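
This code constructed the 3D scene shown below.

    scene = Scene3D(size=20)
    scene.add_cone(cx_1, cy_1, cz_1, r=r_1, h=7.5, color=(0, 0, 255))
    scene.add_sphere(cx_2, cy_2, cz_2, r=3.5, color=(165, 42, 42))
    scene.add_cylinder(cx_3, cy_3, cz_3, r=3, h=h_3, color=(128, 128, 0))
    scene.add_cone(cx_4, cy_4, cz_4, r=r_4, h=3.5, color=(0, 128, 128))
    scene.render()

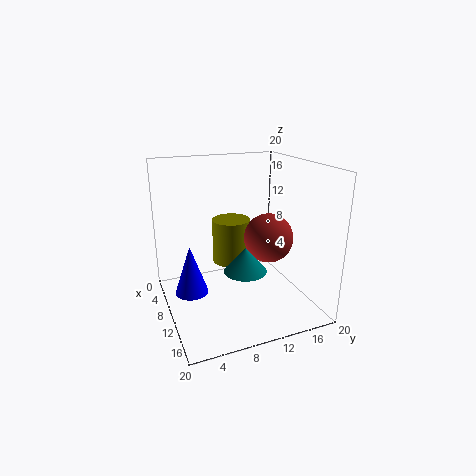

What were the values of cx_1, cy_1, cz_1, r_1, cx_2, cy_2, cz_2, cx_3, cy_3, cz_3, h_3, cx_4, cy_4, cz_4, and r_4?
cx_1 = 6; cy_1 = 4; cz_1 = 0.5; r_1 = 2.5; cx_2 = 10.5; cy_2 = 14.5; cz_2 = 9.5; cx_3 = 3.5; cy_3 = 11.5; cz_3 = 3.5; h_3 = 7; cx_4 = 11.5; cy_4 = 10.5; cz_4 = 5.5; r_4 = 3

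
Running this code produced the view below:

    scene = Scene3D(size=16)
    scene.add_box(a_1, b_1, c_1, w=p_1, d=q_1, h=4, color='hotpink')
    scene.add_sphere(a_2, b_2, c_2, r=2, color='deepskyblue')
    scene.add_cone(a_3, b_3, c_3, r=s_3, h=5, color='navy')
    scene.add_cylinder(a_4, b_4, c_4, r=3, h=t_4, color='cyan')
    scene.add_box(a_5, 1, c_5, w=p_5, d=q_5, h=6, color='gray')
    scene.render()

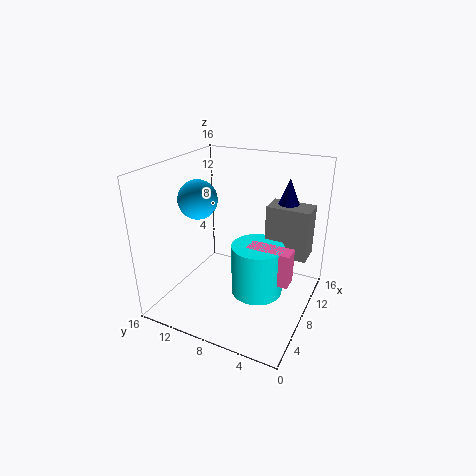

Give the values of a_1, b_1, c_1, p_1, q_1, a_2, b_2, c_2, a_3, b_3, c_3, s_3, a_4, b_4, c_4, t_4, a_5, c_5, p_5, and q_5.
a_1 = 8
b_1 = 2
c_1 = 3
p_1 = 2
q_1 = 5
a_2 = 5
b_2 = 11
c_2 = 13
a_3 = 13
b_3 = 4
c_3 = 9
s_3 = 2
a_4 = 9
b_4 = 6
c_4 = 1
t_4 = 6
a_5 = 11
c_5 = 5
p_5 = 3
q_5 = 5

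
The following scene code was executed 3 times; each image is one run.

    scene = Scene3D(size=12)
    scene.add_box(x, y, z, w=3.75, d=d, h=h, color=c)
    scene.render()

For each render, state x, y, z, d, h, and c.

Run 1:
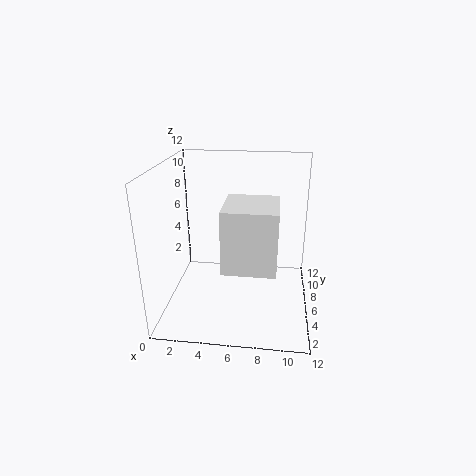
x = 5.5, y = 0.5, z = 5.75, d = 4, h = 4.5, c = 'white'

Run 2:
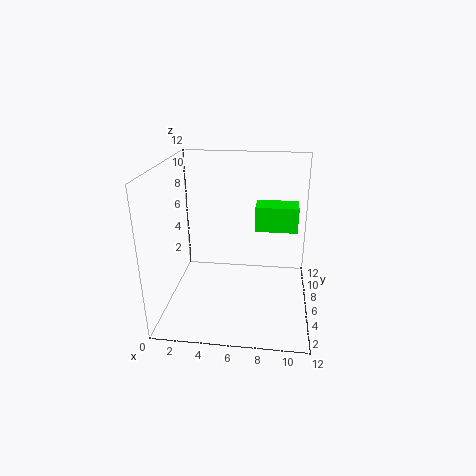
x = 7.25, y = 8, z = 5.75, d = 2.25, h = 2.25, c = 'lime'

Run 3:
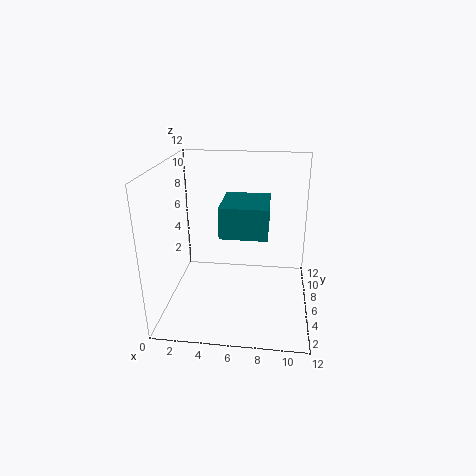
x = 4.75, y = 4, z = 6.75, d = 4.25, h = 2.5, c = 'teal'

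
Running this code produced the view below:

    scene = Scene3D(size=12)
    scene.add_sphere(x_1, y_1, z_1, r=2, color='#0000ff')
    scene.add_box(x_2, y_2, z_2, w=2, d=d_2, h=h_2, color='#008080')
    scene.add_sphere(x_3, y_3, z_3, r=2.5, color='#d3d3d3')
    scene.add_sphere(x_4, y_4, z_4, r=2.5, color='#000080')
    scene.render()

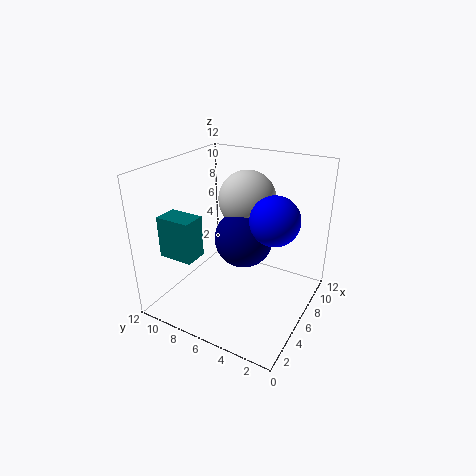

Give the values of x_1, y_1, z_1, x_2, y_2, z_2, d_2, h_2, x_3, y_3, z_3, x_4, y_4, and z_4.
x_1 = 6.5, y_1 = 3, z_1 = 8, x_2 = 2.5, y_2 = 8.5, z_2 = 4.5, d_2 = 3, h_2 = 3.5, x_3 = 8.5, y_3 = 6.5, z_3 = 8.5, x_4 = 7, y_4 = 6, z_4 = 5.5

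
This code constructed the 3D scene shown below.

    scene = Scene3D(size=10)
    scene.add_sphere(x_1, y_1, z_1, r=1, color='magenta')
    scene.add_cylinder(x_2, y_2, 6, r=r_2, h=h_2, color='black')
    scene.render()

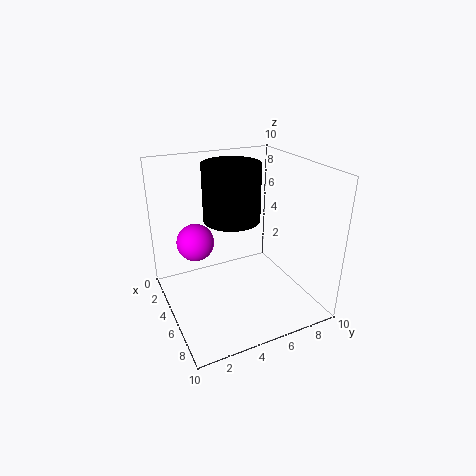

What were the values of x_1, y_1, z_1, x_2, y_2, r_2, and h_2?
x_1 = 8, y_1 = 1, z_1 = 7, x_2 = 4, y_2 = 5, r_2 = 2, h_2 = 4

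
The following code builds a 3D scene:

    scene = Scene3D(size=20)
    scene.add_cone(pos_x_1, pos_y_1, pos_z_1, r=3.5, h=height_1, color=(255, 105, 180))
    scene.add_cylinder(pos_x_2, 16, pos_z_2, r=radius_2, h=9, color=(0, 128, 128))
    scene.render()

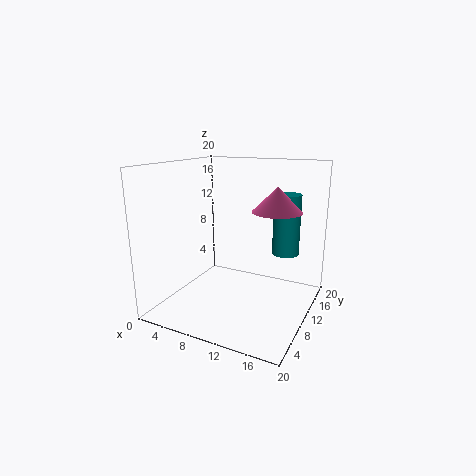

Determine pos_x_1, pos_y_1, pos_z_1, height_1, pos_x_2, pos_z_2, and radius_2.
pos_x_1 = 14.5, pos_y_1 = 13, pos_z_1 = 13.5, height_1 = 3.5, pos_x_2 = 15, pos_z_2 = 6.5, radius_2 = 2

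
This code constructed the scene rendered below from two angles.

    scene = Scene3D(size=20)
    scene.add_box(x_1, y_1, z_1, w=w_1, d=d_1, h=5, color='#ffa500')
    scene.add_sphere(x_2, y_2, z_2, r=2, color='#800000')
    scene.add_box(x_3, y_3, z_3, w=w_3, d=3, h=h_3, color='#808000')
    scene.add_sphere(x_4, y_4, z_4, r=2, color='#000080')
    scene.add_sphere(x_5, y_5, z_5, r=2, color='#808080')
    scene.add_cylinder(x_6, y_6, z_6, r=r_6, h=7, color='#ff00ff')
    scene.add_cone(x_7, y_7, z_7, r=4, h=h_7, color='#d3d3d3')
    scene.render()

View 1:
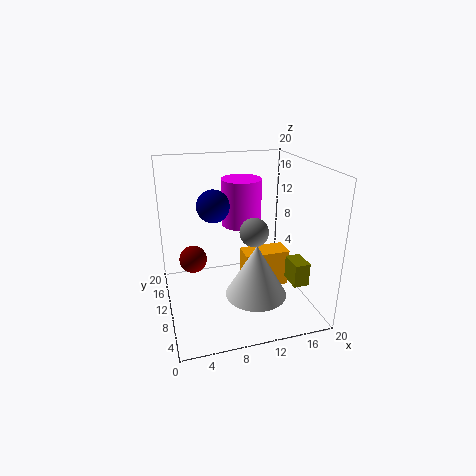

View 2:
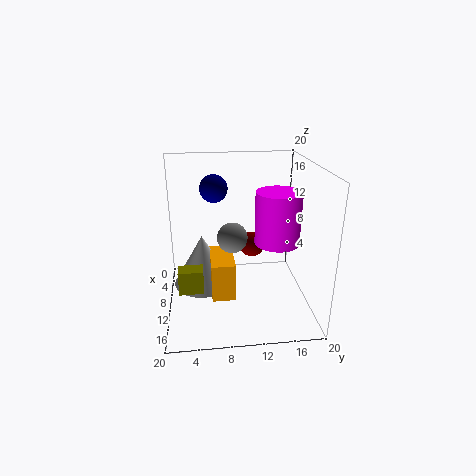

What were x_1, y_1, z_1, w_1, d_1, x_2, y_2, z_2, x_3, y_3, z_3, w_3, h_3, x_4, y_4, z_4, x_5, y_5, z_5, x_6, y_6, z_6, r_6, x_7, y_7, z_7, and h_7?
x_1 = 10
y_1 = 6
z_1 = 4
w_1 = 6
d_1 = 3
x_2 = 4
y_2 = 13
z_2 = 6
x_3 = 15
y_3 = 2
z_3 = 6
w_3 = 2
h_3 = 3
x_4 = 6
y_4 = 7
z_4 = 16
x_5 = 12
y_5 = 9
z_5 = 11
x_6 = 12
y_6 = 15
z_6 = 10
r_6 = 3
x_7 = 11
y_7 = 5
z_7 = 4
h_7 = 7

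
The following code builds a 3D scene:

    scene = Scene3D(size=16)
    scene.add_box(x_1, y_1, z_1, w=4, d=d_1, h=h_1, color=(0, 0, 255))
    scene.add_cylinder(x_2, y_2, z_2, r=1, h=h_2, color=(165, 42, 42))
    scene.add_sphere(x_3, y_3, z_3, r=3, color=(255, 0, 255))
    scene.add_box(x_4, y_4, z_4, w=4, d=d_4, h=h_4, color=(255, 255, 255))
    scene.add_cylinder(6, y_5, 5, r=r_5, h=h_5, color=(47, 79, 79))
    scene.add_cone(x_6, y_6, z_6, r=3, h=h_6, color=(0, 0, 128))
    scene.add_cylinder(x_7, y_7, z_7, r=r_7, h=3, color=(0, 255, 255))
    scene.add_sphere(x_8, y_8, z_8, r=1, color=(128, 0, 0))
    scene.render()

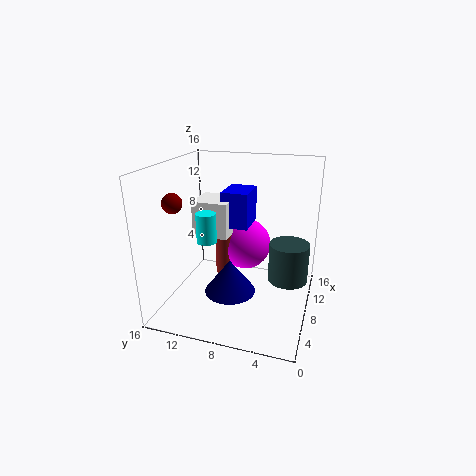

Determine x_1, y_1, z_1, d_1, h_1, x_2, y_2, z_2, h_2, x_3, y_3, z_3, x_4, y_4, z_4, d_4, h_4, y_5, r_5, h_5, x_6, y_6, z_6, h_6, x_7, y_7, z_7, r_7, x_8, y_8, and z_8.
x_1 = 8; y_1 = 7; z_1 = 9; d_1 = 3; h_1 = 4; x_2 = 9; y_2 = 10; z_2 = 3; h_2 = 6; x_3 = 11; y_3 = 8; z_3 = 6; x_4 = 7; y_4 = 9; z_4 = 8; d_4 = 4; h_4 = 4; y_5 = 2; r_5 = 2; h_5 = 4; x_6 = 8; y_6 = 9; z_6 = 1; h_6 = 4; x_7 = 4; y_7 = 10; z_7 = 9; r_7 = 1; x_8 = 3; y_8 = 13; z_8 = 13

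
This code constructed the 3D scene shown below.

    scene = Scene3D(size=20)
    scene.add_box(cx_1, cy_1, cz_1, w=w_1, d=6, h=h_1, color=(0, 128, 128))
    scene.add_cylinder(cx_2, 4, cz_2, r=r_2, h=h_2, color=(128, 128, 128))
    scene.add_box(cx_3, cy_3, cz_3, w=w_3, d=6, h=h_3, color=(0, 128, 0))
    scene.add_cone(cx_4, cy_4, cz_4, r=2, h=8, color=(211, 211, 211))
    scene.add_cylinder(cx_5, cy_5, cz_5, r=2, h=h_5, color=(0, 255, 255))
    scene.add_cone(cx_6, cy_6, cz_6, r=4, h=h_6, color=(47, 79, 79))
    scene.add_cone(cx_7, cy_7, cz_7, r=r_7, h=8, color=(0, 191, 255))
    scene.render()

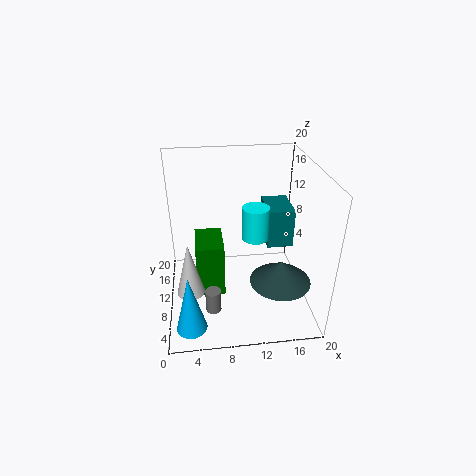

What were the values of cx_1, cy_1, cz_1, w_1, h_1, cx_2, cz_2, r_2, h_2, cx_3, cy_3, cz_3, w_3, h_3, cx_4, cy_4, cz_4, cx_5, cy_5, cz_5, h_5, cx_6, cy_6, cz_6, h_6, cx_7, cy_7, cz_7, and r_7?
cx_1 = 15
cy_1 = 13
cz_1 = 6
w_1 = 4
h_1 = 6
cx_2 = 6
cz_2 = 3
r_2 = 1
h_2 = 3
cx_3 = 4
cy_3 = 9
cz_3 = 1
w_3 = 4
h_3 = 8
cx_4 = 3
cy_4 = 9
cz_4 = 2
cx_5 = 13
cy_5 = 13
cz_5 = 8
h_5 = 5
cx_6 = 15
cy_6 = 5
cz_6 = 6
h_6 = 3
cx_7 = 3
cy_7 = 3
cz_7 = 1
r_7 = 2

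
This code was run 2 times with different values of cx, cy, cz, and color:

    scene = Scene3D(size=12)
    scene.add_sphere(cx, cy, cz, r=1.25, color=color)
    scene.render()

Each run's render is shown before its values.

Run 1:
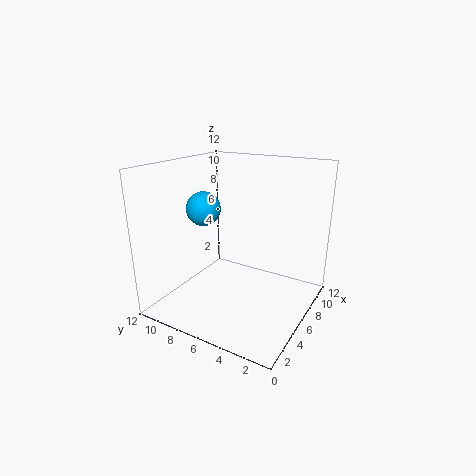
cx = 2.75; cy = 7; cz = 9.25; color = 'deepskyblue'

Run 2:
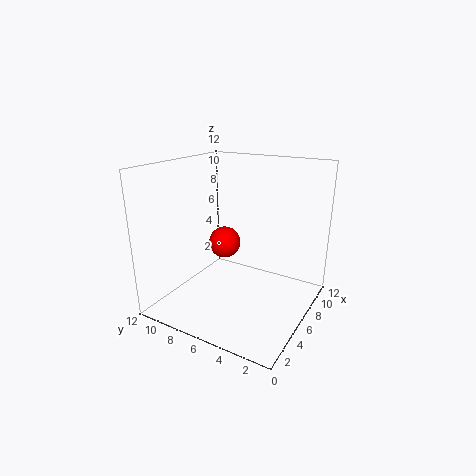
cx = 4.75; cy = 6.5; cz = 6; color = 'red'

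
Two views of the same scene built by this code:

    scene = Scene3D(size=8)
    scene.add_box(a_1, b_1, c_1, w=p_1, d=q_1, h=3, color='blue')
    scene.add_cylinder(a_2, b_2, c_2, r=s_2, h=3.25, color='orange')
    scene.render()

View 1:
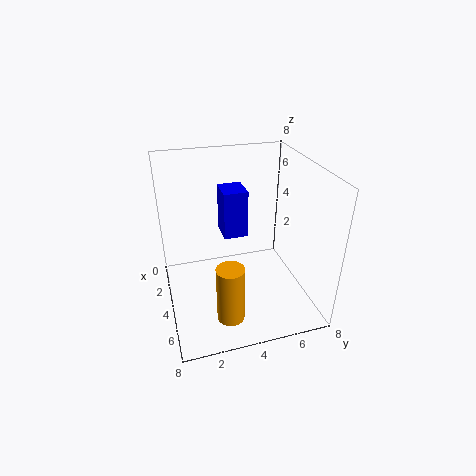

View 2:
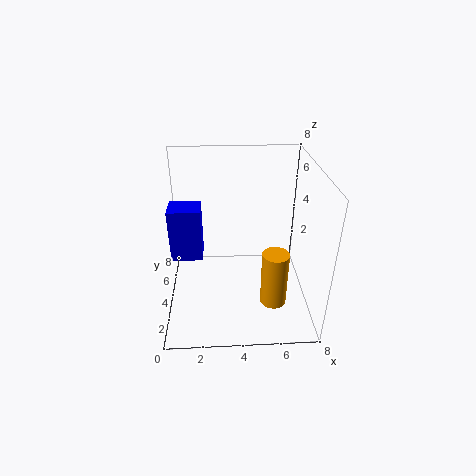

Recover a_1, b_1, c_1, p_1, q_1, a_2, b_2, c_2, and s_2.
a_1 = 0.25, b_1 = 3.75, c_1 = 2.75, p_1 = 1.75, q_1 = 1.5, a_2 = 6, b_2 = 3, c_2 = 0.25, s_2 = 0.75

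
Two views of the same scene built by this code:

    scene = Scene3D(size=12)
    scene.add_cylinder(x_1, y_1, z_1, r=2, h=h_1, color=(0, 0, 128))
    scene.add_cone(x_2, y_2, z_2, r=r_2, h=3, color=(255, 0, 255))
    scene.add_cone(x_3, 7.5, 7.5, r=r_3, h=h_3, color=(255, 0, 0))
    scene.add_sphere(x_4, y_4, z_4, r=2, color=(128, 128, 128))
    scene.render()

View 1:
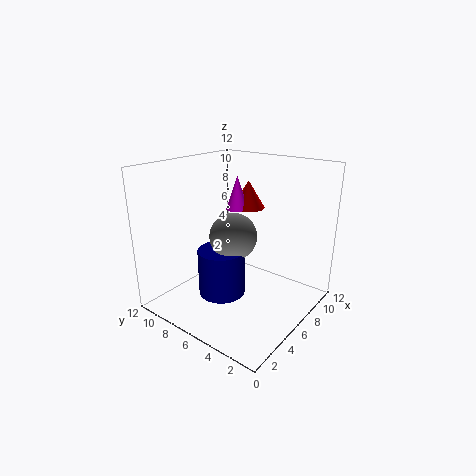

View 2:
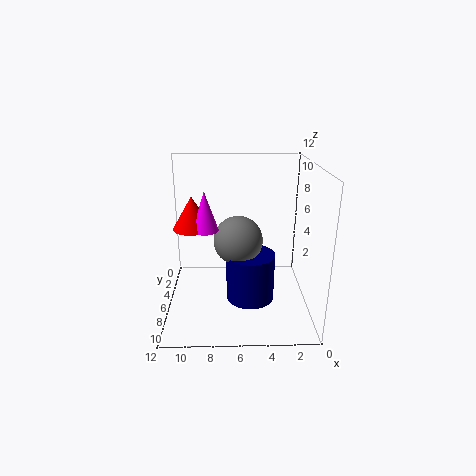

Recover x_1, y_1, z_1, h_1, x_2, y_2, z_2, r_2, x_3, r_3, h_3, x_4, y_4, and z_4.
x_1 = 5, y_1 = 7, z_1 = 1, h_1 = 4, x_2 = 8.5, y_2 = 8, z_2 = 7.5, r_2 = 1, x_3 = 9.5, r_3 = 1.5, h_3 = 2.5, x_4 = 6, y_4 = 6.5, z_4 = 6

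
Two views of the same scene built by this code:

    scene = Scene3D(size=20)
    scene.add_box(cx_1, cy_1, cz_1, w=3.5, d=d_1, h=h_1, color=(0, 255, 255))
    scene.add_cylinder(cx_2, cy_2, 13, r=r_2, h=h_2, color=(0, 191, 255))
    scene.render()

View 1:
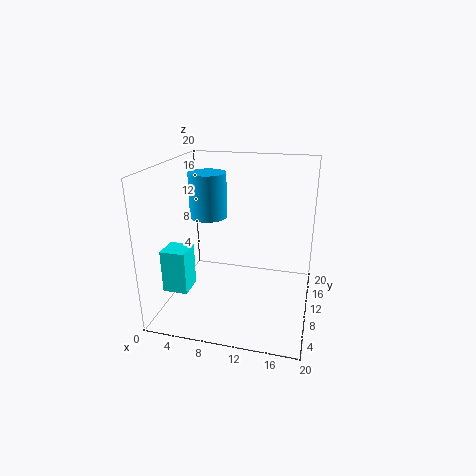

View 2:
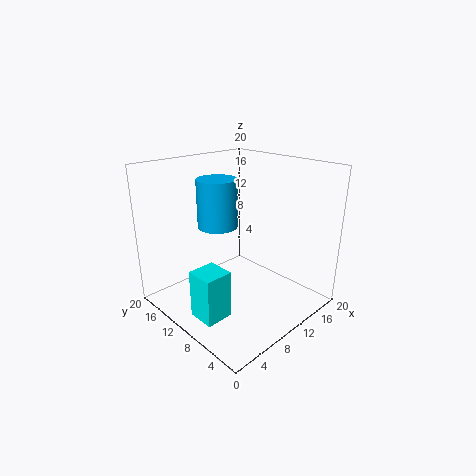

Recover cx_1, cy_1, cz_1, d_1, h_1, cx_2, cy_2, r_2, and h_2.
cx_1 = 0.5
cy_1 = 5
cz_1 = 3
d_1 = 3.5
h_1 = 6
cx_2 = 6
cy_2 = 9.5
r_2 = 2.5
h_2 = 6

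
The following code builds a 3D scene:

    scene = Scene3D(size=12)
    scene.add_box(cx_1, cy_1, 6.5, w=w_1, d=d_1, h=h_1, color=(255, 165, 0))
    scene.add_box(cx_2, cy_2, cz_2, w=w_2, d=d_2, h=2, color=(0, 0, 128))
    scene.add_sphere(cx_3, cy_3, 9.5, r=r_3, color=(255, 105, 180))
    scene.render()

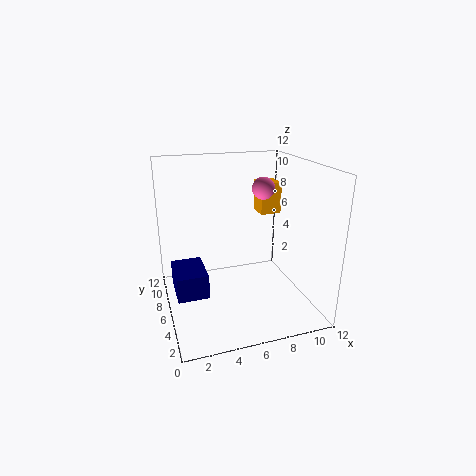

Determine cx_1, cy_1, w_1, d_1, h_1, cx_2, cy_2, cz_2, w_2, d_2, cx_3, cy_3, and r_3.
cx_1 = 9.5
cy_1 = 9.5
w_1 = 2
d_1 = 2
h_1 = 3
cx_2 = 0.5
cy_2 = 4
cz_2 = 2
w_2 = 2.5
d_2 = 3.5
cx_3 = 9
cy_3 = 8
r_3 = 1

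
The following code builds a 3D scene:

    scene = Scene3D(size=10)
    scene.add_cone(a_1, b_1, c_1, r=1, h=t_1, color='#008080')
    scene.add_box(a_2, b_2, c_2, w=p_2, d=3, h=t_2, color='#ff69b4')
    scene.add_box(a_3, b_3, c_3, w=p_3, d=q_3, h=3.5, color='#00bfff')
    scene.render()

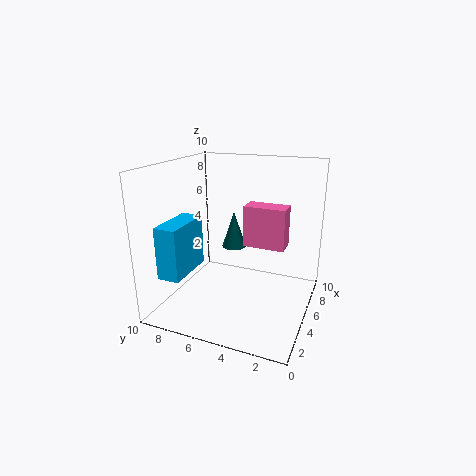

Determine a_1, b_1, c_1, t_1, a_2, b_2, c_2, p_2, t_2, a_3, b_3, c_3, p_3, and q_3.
a_1 = 9; b_1 = 7; c_1 = 2.5; t_1 = 3; a_2 = 6; b_2 = 2; c_2 = 4; p_2 = 1.5; t_2 = 3; a_3 = 1; b_3 = 7.5; c_3 = 3; p_3 = 3.5; q_3 = 1.5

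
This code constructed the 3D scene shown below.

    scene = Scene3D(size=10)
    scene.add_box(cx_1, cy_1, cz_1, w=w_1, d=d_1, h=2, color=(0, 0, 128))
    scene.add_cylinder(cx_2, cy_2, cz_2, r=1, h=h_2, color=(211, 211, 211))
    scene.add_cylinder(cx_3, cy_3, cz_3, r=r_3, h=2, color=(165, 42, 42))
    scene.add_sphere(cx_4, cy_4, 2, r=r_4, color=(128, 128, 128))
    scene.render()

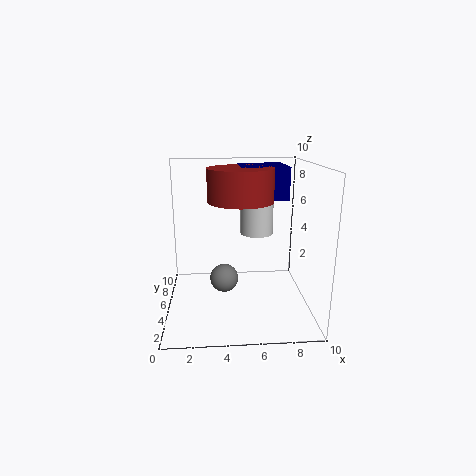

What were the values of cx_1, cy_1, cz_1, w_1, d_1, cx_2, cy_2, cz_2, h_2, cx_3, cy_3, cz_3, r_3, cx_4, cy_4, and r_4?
cx_1 = 5; cy_1 = 3; cz_1 = 8; w_1 = 3; d_1 = 3; cx_2 = 6; cy_2 = 3; cz_2 = 6; h_2 = 2; cx_3 = 5; cy_3 = 3; cz_3 = 8; r_3 = 2; cx_4 = 4; cy_4 = 5; r_4 = 1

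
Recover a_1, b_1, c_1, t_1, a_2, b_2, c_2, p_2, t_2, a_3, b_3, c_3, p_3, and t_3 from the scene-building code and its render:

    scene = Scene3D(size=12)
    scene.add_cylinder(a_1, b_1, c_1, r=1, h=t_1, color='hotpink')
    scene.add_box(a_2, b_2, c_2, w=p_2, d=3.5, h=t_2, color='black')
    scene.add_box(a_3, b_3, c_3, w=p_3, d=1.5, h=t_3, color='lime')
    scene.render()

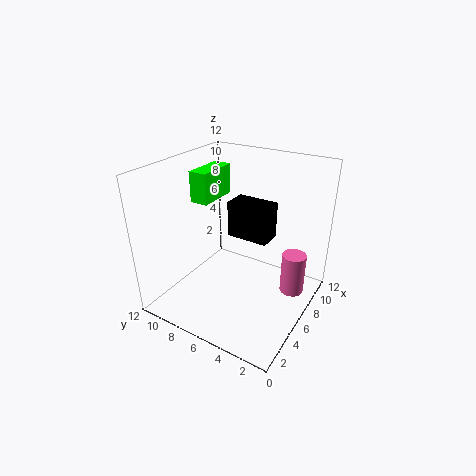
a_1 = 7.5
b_1 = 1.5
c_1 = 1.5
t_1 = 3.5
a_2 = 6
b_2 = 3.5
c_2 = 6
p_2 = 2
t_2 = 3
a_3 = 4.5
b_3 = 8
c_3 = 9
p_3 = 3.5
t_3 = 2.5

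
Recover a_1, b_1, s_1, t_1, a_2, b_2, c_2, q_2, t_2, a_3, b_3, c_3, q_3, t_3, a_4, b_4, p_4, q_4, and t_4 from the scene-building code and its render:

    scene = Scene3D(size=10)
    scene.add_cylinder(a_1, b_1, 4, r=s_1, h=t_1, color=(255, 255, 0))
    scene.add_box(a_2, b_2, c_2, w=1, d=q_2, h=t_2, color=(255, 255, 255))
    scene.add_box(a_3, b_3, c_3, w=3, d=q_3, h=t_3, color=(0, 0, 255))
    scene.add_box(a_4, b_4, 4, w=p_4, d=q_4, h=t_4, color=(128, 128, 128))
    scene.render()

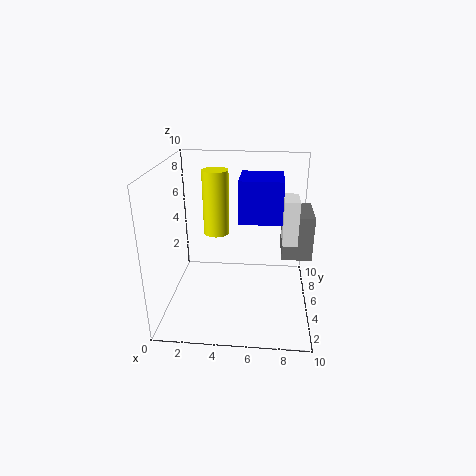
a_1 = 3
b_1 = 8
s_1 = 1
t_1 = 5
a_2 = 8
b_2 = 4
c_2 = 5
q_2 = 2
t_2 = 3
a_3 = 5
b_3 = 5
c_3 = 6
q_3 = 3
t_3 = 3
a_4 = 8
b_4 = 4
p_4 = 2
q_4 = 3
t_4 = 3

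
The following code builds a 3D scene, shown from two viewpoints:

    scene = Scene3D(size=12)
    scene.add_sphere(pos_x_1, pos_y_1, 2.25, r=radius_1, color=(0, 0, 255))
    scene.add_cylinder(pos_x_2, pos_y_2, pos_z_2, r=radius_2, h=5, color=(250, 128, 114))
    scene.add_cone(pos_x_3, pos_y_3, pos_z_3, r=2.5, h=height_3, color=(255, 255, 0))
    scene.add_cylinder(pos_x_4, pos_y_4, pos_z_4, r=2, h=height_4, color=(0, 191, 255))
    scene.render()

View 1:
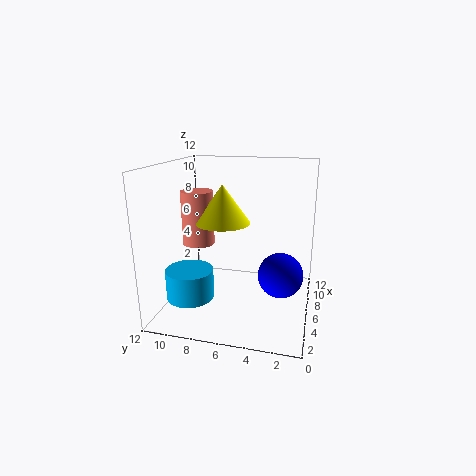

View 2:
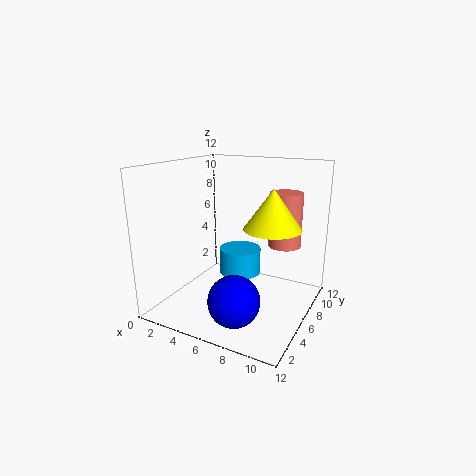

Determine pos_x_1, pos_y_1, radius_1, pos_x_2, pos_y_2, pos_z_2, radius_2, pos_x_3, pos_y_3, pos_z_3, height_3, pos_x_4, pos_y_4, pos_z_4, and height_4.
pos_x_1 = 7.5, pos_y_1 = 2.5, radius_1 = 2, pos_x_2 = 8.5, pos_y_2 = 10.5, pos_z_2 = 4.25, radius_2 = 1.5, pos_x_3 = 8.25, pos_y_3 = 8, pos_z_3 = 6.5, height_3 = 3.5, pos_x_4 = 4.25, pos_y_4 = 9.75, pos_z_4 = 1, height_4 = 2.5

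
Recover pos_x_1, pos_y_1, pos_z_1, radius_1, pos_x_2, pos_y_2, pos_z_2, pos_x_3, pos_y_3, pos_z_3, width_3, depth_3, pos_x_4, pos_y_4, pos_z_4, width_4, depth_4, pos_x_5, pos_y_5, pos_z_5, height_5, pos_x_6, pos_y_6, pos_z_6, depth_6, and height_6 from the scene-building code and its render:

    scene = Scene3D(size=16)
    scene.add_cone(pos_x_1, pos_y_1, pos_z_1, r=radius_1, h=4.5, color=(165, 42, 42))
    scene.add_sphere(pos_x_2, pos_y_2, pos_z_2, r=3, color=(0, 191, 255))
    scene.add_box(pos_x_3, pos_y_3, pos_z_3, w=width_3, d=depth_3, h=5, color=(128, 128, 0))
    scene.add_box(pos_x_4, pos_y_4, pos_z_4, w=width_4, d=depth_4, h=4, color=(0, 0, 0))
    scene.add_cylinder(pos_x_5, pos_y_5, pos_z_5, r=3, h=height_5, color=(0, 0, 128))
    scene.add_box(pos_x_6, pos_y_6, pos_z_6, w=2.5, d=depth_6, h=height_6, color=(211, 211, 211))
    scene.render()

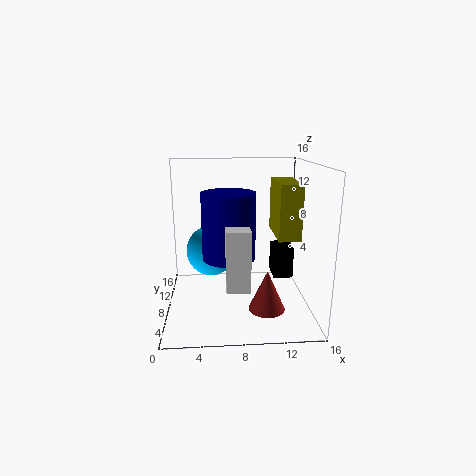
pos_x_1 = 11; pos_y_1 = 5.5; pos_z_1 = 0.5; radius_1 = 2; pos_x_2 = 5; pos_y_2 = 11; pos_z_2 = 5.5; pos_x_3 = 11; pos_y_3 = 0.5; pos_z_3 = 10; width_3 = 2; depth_3 = 5; pos_x_4 = 13; pos_y_4 = 12; pos_z_4 = 1; width_4 = 2.5; depth_4 = 3.5; pos_x_5 = 7; pos_y_5 = 8.5; pos_z_5 = 5.5; height_5 = 7.5; pos_x_6 = 6.5; pos_y_6 = 3.5; pos_z_6 = 3.5; depth_6 = 2; height_6 = 6.5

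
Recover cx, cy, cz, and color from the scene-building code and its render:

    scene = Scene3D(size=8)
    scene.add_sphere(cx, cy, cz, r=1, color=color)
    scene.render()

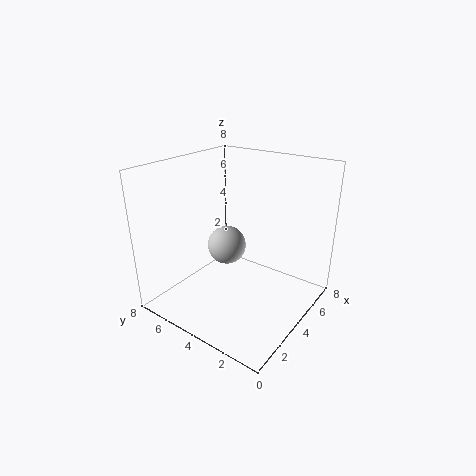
cx = 3; cy = 4; cz = 4; color = 'lightgray'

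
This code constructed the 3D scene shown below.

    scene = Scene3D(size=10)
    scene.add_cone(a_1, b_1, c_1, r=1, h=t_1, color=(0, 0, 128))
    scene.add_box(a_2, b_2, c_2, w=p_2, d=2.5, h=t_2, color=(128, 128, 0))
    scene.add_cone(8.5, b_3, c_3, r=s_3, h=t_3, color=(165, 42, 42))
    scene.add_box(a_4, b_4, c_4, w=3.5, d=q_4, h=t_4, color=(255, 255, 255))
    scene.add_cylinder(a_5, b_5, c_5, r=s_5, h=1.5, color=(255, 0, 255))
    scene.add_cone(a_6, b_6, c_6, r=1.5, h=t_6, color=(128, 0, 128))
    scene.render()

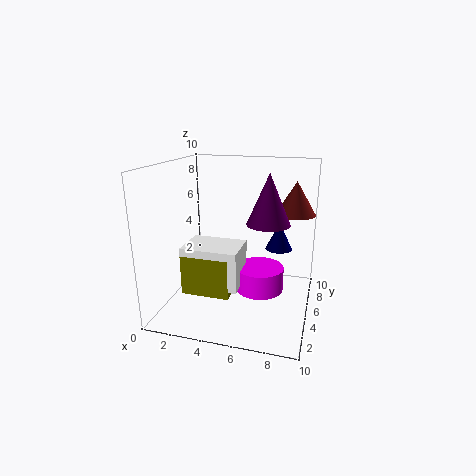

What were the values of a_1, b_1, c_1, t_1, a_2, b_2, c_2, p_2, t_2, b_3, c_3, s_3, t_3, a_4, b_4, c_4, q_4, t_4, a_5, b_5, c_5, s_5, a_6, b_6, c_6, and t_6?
a_1 = 7.5, b_1 = 7.5, c_1 = 3.5, t_1 = 2, a_2 = 2.5, b_2 = 1, c_2 = 2.5, p_2 = 3, t_2 = 2.5, b_3 = 8.5, c_3 = 6, s_3 = 1.5, t_3 = 2.5, a_4 = 2.5, b_4 = 1, c_4 = 3, q_4 = 2.5, t_4 = 2.5, a_5 = 7, b_5 = 3, c_5 = 2.5, s_5 = 1.5, a_6 = 7, b_6 = 5.5, c_6 = 6, t_6 = 3.5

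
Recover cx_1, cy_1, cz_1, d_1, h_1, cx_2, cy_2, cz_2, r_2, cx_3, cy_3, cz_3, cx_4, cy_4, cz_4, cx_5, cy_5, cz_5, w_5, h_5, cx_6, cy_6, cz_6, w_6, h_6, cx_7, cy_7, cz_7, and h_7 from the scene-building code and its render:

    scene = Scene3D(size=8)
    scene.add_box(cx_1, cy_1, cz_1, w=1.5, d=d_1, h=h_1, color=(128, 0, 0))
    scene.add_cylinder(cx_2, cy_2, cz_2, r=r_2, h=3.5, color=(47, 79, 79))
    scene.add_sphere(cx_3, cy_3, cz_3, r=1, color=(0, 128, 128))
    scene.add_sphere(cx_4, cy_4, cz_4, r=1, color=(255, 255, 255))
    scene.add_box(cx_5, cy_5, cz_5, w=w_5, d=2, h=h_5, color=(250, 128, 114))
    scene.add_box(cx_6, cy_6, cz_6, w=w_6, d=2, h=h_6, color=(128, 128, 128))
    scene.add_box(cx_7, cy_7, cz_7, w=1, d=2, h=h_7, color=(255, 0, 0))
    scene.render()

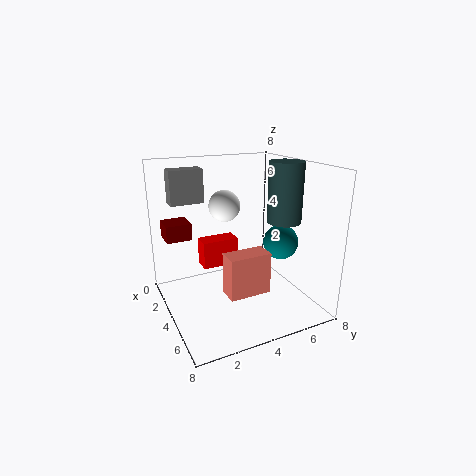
cx_1 = 0.5, cy_1 = 0.5, cz_1 = 3.5, d_1 = 1.5, h_1 = 1, cx_2 = 4, cy_2 = 7, cz_2 = 4.5, r_2 = 1, cx_3 = 4.5, cy_3 = 6.5, cz_3 = 3.5, cx_4 = 1, cy_4 = 4.5, cz_4 = 5, cx_5 = 6.5, cy_5 = 2, cz_5 = 2.5, w_5 = 1, h_5 = 2, cx_6 = 0.5, cy_6 = 1, cz_6 = 5.5, w_6 = 1, h_6 = 2, cx_7 = 3, cy_7 = 2, cz_7 = 2.5, h_7 = 1.5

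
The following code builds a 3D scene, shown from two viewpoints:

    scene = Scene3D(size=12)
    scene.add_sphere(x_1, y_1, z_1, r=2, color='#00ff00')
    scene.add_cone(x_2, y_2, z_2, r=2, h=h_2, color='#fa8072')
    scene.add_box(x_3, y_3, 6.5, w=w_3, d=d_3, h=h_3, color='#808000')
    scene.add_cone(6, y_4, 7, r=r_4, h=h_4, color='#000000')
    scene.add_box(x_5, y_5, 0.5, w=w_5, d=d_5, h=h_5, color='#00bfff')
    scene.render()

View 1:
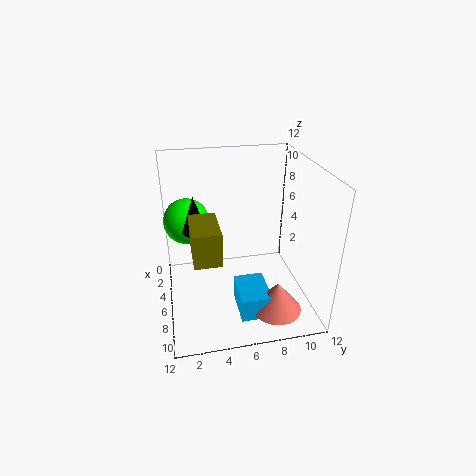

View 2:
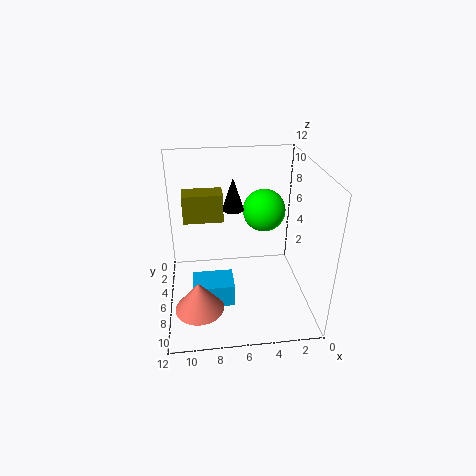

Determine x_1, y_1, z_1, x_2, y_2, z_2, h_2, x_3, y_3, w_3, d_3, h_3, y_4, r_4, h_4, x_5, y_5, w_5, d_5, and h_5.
x_1 = 3
y_1 = 2
z_1 = 6.5
x_2 = 9.5
y_2 = 8.5
z_2 = 1
h_2 = 2.5
x_3 = 7
y_3 = 2
w_3 = 3.5
d_3 = 2
h_3 = 2.5
y_4 = 2.5
r_4 = 1
h_4 = 3
x_5 = 6.5
y_5 = 5.5
w_5 = 3.5
d_5 = 2.5
h_5 = 2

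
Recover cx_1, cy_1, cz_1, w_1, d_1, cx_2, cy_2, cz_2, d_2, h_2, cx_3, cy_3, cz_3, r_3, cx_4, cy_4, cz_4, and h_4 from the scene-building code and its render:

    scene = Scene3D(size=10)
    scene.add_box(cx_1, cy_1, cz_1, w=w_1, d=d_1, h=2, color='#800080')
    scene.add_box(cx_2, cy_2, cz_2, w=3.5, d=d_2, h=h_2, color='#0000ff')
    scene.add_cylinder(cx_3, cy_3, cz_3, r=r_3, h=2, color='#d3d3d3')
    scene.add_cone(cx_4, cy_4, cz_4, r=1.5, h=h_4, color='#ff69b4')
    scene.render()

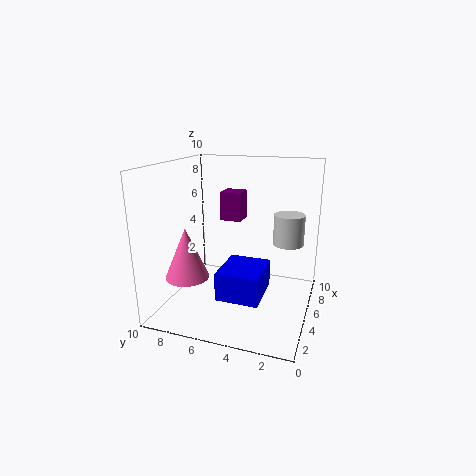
cx_1 = 5.5
cy_1 = 5
cz_1 = 6
w_1 = 1.5
d_1 = 1.5
cx_2 = 3
cy_2 = 3
cz_2 = 1
d_2 = 3
h_2 = 2
cx_3 = 5
cy_3 = 1.5
cz_3 = 5
r_3 = 1
cx_4 = 3
cy_4 = 8
cz_4 = 2.5
h_4 = 3.5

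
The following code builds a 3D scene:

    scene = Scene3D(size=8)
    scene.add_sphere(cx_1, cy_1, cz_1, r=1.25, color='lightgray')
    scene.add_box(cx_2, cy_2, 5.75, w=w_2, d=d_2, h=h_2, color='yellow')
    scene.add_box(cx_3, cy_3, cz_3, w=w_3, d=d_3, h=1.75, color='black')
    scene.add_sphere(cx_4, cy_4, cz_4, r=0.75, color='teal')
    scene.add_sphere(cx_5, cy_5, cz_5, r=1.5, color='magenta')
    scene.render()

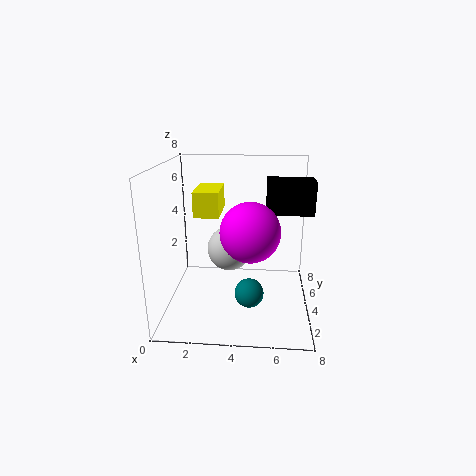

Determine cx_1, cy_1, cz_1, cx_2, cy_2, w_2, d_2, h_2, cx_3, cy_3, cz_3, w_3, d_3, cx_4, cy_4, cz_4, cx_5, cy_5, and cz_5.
cx_1 = 3.5
cy_1 = 4.25
cz_1 = 3.25
cx_2 = 2
cy_2 = 2
w_2 = 1.25
d_2 = 2.25
h_2 = 1.25
cx_3 = 5.5
cy_3 = 3.5
cz_3 = 5.5
w_3 = 2.5
d_3 = 1.5
cx_4 = 4.75
cy_4 = 2
cz_4 = 1.75
cx_5 = 4.75
cy_5 = 2.25
cz_5 = 5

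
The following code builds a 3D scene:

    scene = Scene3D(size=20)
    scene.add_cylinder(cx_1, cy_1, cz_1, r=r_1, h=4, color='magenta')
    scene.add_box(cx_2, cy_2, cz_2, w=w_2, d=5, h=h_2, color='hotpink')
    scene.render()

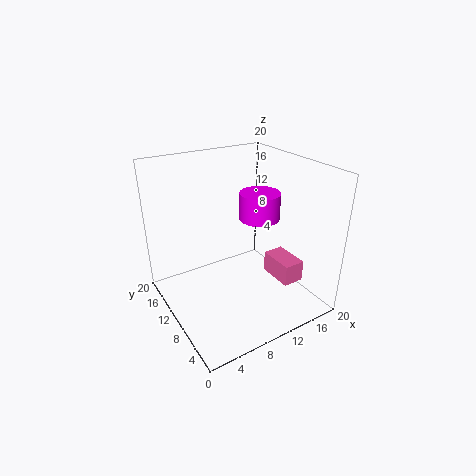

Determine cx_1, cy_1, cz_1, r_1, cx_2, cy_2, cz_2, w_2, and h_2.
cx_1 = 15, cy_1 = 12, cz_1 = 11, r_1 = 3, cx_2 = 14, cy_2 = 4, cz_2 = 4, w_2 = 3, h_2 = 3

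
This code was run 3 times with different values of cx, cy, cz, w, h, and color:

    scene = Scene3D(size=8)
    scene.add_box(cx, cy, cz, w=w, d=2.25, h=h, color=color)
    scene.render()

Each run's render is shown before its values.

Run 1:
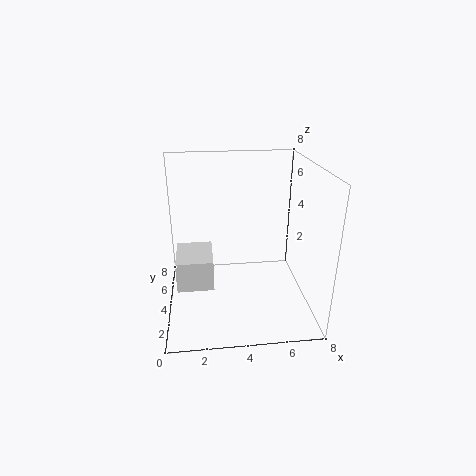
cx = 0.75
cy = 1
cz = 2.75
w = 1.75
h = 1.5
color = 'white'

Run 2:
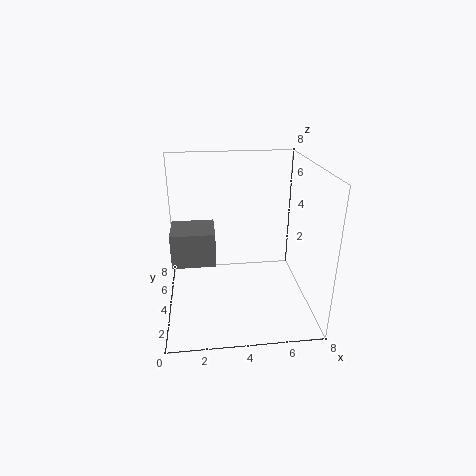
cx = 0.25
cy = 4
cz = 2.25
w = 2.5
h = 2
color = 'gray'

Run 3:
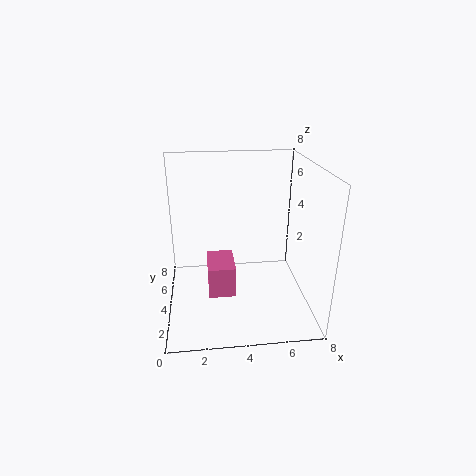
cx = 2.25
cy = 2.75
cz = 1
w = 1.5
h = 1.75
color = 'hotpink'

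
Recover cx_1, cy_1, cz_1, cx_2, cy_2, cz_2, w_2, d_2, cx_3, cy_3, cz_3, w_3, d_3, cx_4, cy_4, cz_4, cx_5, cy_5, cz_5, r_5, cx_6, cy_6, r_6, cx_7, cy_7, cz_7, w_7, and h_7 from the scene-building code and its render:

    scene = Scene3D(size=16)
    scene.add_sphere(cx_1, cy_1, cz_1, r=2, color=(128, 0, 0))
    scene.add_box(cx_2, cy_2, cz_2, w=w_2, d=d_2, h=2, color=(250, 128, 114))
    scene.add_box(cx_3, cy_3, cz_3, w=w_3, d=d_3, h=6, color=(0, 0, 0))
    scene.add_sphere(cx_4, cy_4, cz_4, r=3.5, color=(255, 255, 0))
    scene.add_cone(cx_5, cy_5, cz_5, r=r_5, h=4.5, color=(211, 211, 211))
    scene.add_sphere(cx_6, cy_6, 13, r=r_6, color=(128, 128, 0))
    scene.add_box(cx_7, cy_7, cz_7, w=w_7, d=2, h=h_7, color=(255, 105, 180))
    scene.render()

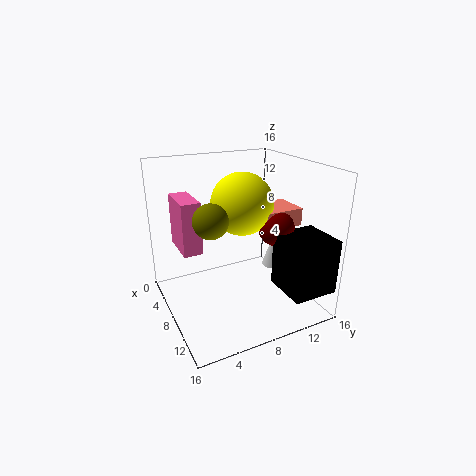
cx_1 = 9.5, cy_1 = 12, cz_1 = 9, cx_2 = 6, cy_2 = 10.5, cz_2 = 9, w_2 = 4, d_2 = 4.5, cx_3 = 10.5, cy_3 = 11, cz_3 = 3, w_3 = 5, d_3 = 5, cx_4 = 7, cy_4 = 9, cz_4 = 11.5, cx_5 = 5.5, cy_5 = 14.5, cz_5 = 2, r_5 = 1.5, cx_6 = 14, cy_6 = 2.5, r_6 = 1.5, cx_7 = 4.5, cy_7 = 1.5, cz_7 = 7.5, w_7 = 4.5, h_7 = 5.5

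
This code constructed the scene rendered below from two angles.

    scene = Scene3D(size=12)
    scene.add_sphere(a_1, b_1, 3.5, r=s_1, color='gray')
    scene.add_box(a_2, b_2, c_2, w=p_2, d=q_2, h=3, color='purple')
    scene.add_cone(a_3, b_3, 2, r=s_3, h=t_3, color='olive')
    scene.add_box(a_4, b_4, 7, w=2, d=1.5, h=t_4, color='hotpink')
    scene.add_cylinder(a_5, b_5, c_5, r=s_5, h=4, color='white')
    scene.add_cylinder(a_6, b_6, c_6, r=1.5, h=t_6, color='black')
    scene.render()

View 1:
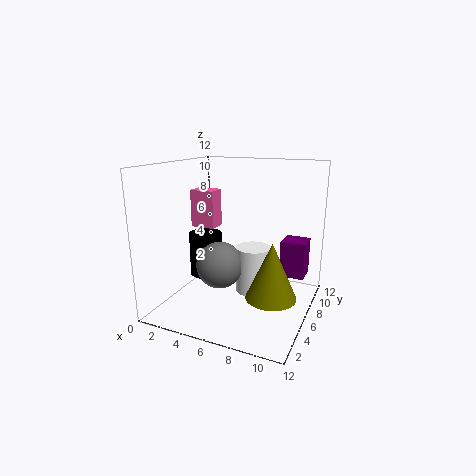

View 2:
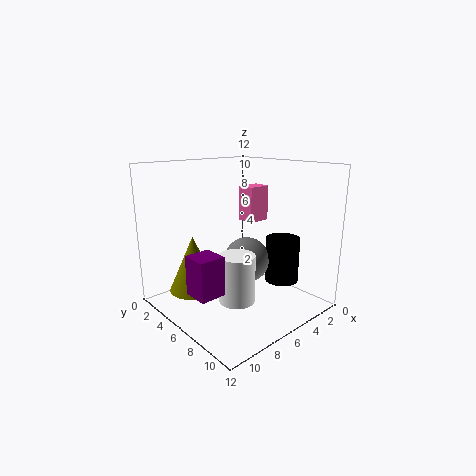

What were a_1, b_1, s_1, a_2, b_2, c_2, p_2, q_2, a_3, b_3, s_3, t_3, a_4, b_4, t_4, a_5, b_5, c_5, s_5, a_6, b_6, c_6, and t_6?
a_1 = 4.5, b_1 = 5.5, s_1 = 2, a_2 = 9.5, b_2 = 6.5, c_2 = 3, p_2 = 2, q_2 = 2, a_3 = 9.5, b_3 = 4.5, s_3 = 2, t_3 = 4.5, a_4 = 2.5, b_4 = 4.5, t_4 = 3, a_5 = 7, b_5 = 7, c_5 = 1, s_5 = 1.5, a_6 = 2, b_6 = 7.5, c_6 = 1.5, t_6 = 4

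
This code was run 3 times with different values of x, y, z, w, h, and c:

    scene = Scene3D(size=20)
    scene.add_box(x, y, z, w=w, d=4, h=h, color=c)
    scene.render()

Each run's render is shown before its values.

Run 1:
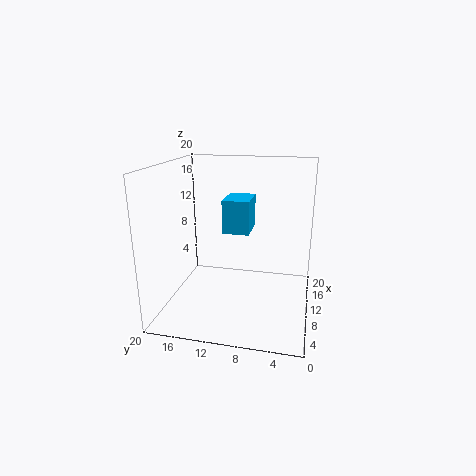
x = 12.5; y = 9; z = 9.5; w = 5.5; h = 5; c = 'deepskyblue'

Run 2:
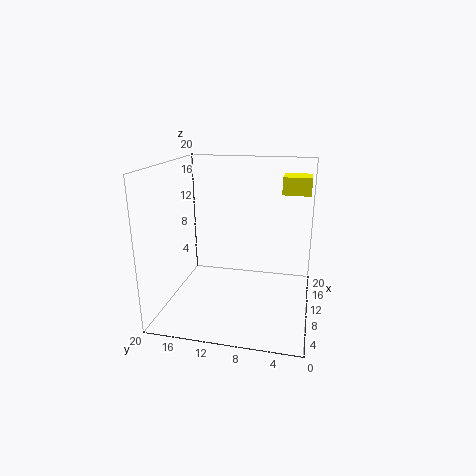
x = 13.5; y = 0.5; z = 15.5; w = 4; h = 2.5; c = 'yellow'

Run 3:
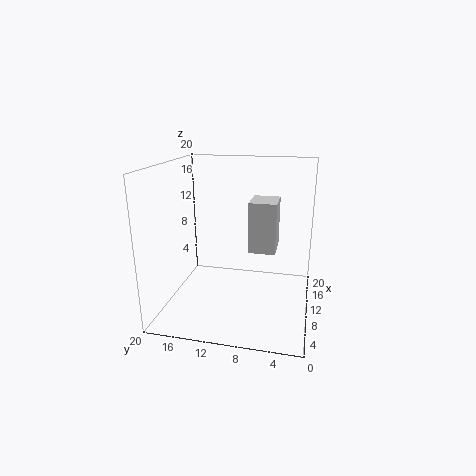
x = 12; y = 5; z = 7; w = 5; h = 7.5; c = 'lightgray'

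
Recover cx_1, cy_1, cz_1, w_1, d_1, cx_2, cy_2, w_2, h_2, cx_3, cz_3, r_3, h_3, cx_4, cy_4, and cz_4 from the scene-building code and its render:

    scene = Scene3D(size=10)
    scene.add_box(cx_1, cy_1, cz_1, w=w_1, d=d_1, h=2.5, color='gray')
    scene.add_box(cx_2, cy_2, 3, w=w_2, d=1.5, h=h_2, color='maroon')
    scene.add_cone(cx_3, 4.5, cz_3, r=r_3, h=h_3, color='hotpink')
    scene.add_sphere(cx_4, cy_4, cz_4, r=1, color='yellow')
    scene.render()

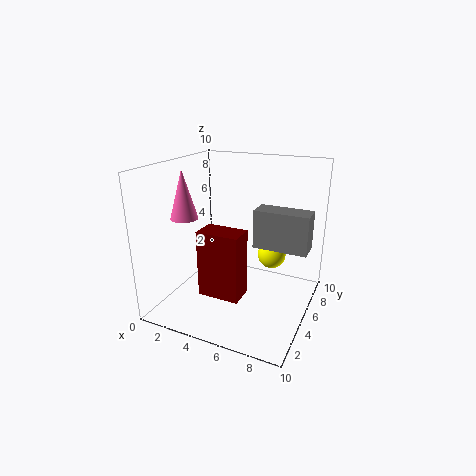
cx_1 = 6.5
cy_1 = 4
cz_1 = 5
w_1 = 3.5
d_1 = 1.5
cx_2 = 4.5
cy_2 = 0.5
w_2 = 2.5
h_2 = 4
cx_3 = 1
cz_3 = 6
r_3 = 1
h_3 = 3.5
cx_4 = 7
cy_4 = 6.5
cz_4 = 3.5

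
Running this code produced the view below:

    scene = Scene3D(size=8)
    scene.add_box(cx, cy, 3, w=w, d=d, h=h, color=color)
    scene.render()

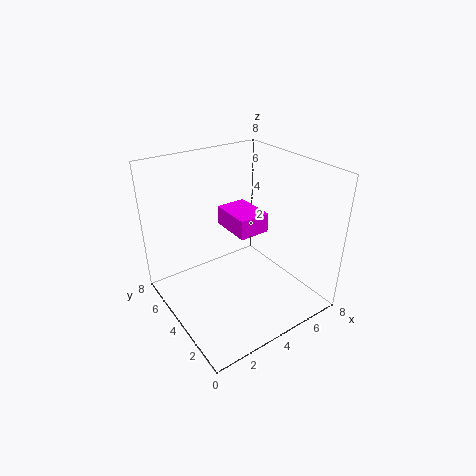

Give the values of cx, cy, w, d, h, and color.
cx = 5; cy = 5; w = 2; d = 2.75; h = 1.25; color = 'magenta'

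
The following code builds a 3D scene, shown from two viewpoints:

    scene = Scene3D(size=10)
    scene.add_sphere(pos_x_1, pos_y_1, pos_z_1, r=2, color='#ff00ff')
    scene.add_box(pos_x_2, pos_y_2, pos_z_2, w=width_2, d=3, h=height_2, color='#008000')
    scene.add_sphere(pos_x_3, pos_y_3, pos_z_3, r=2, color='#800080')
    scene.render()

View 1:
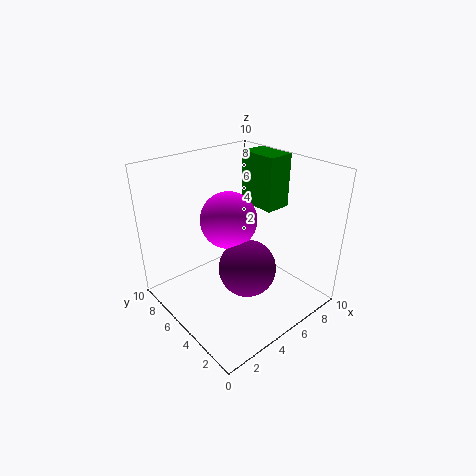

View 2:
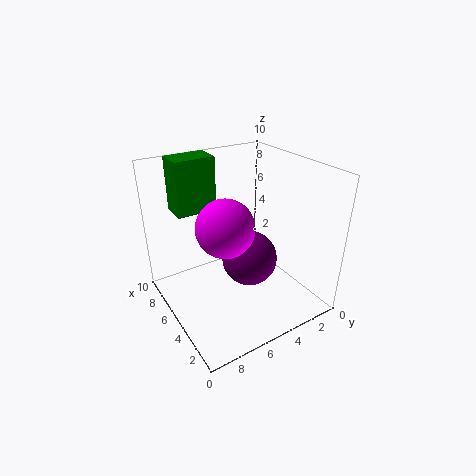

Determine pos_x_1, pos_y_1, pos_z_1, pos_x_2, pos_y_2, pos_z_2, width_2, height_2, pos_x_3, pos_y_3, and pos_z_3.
pos_x_1 = 5
pos_y_1 = 6
pos_z_1 = 6
pos_x_2 = 8
pos_y_2 = 5
pos_z_2 = 6
width_2 = 2
height_2 = 4
pos_x_3 = 5
pos_y_3 = 4
pos_z_3 = 3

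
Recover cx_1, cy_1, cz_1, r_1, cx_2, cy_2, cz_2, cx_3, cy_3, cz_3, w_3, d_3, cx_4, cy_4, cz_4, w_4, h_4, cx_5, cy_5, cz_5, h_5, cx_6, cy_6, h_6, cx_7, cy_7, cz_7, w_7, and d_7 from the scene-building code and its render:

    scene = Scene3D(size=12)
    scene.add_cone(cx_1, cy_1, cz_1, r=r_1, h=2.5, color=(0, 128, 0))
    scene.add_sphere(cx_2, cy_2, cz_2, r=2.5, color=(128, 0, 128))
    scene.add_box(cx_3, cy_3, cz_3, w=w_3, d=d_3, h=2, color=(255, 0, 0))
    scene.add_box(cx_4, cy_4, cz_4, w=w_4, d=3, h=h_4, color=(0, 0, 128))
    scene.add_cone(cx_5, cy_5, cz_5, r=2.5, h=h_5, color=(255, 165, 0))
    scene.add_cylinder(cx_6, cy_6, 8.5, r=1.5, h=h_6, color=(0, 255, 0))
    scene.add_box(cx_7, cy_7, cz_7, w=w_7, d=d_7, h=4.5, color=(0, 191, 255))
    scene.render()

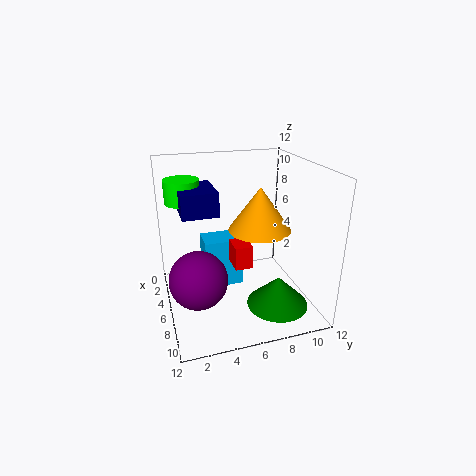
cx_1 = 9, cy_1 = 8.5, cz_1 = 1, r_1 = 2.5, cx_2 = 6, cy_2 = 2.5, cz_2 = 2.5, cx_3 = 5, cy_3 = 5.5, cz_3 = 3.5, w_3 = 2, d_3 = 1.5, cx_4 = 2, cy_4 = 1.5, cz_4 = 8, w_4 = 4, h_4 = 2, cx_5 = 7, cy_5 = 7.5, cz_5 = 7, h_5 = 3.5, cx_6 = 3, cy_6 = 2, h_6 = 2, cx_7 = 2, cy_7 = 3.5, cz_7 = 0.5, w_7 = 2.5, d_7 = 3.5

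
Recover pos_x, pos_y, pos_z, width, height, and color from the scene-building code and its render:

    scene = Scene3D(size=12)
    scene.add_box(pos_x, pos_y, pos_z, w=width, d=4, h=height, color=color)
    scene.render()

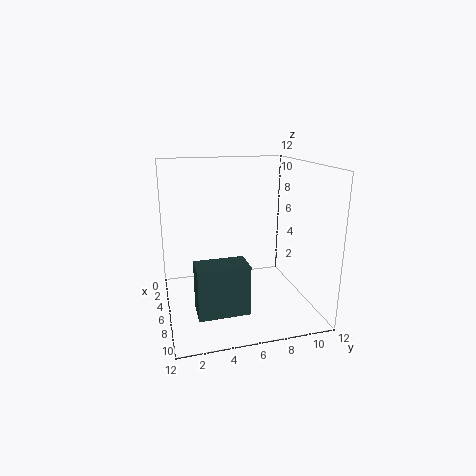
pos_x = 7.5; pos_y = 2; pos_z = 1; width = 2.25; height = 4; color = 'darkslategray'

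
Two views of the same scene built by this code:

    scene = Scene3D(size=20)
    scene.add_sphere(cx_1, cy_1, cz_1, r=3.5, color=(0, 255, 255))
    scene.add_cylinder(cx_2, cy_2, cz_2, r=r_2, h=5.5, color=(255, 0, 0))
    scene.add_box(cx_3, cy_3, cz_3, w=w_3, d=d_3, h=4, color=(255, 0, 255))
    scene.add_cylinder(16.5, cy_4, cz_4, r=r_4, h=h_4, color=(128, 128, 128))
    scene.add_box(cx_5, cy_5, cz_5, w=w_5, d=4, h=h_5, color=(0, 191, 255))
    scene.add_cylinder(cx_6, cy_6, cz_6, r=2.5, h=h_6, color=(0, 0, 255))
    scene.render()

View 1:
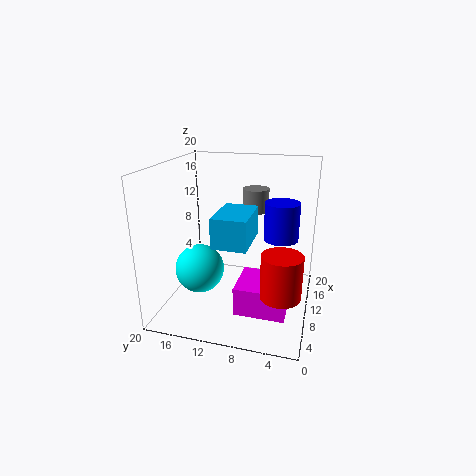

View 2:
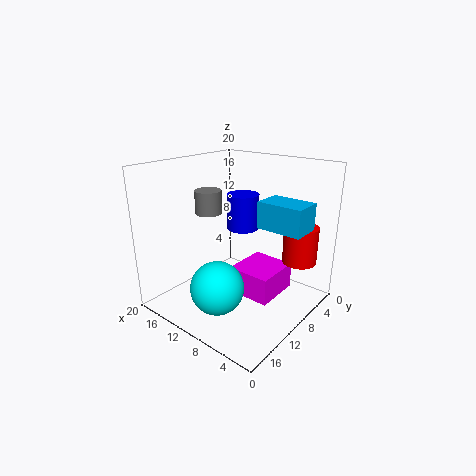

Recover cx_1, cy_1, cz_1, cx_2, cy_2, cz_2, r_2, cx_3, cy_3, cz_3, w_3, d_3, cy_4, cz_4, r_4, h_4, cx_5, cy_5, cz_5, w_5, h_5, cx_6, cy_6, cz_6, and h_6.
cx_1 = 9
cy_1 = 15.5
cz_1 = 5
cx_2 = 4
cy_2 = 3
cz_2 = 5.5
r_2 = 2.5
cx_3 = 5.5
cy_3 = 2.5
cz_3 = 0.5
w_3 = 6.5
d_3 = 7
cy_4 = 9
cz_4 = 12
r_4 = 2
h_4 = 3.5
cx_5 = 0.5
cy_5 = 6.5
cz_5 = 12.5
w_5 = 6
h_5 = 3.5
cx_6 = 13.5
cy_6 = 4.5
cz_6 = 9
h_6 = 5.5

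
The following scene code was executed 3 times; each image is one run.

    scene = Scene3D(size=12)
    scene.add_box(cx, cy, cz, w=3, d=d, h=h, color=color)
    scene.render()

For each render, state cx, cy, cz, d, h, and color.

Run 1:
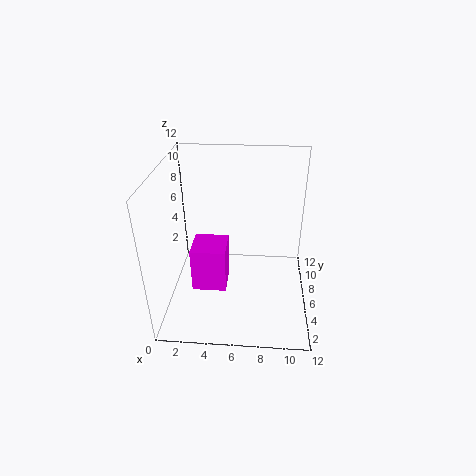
cx = 2, cy = 5, cz = 1, d = 3, h = 4, color = 'magenta'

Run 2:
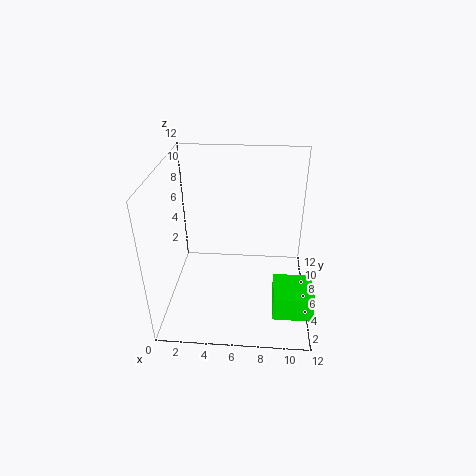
cx = 9, cy = 1, cz = 2, d = 3, h = 2, color = 'lime'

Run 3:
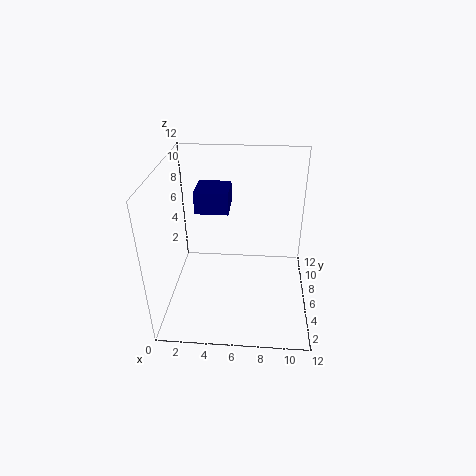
cx = 2, cy = 8, cz = 7, d = 3, h = 2, color = 'navy'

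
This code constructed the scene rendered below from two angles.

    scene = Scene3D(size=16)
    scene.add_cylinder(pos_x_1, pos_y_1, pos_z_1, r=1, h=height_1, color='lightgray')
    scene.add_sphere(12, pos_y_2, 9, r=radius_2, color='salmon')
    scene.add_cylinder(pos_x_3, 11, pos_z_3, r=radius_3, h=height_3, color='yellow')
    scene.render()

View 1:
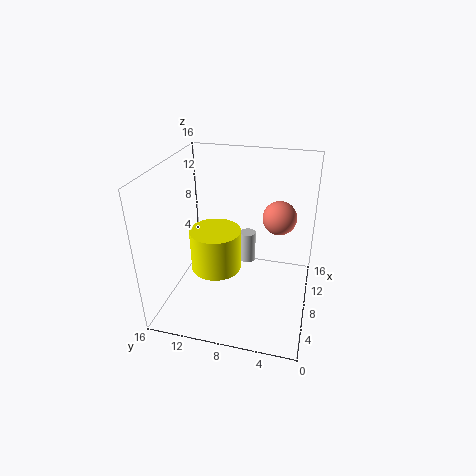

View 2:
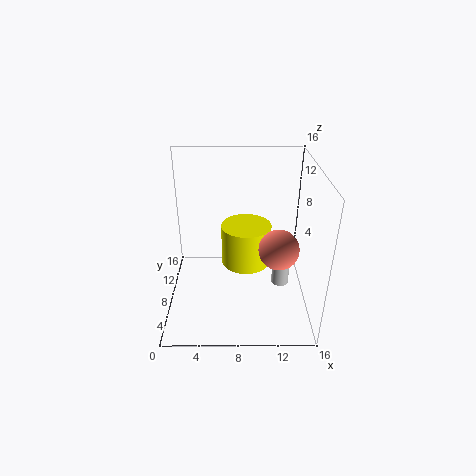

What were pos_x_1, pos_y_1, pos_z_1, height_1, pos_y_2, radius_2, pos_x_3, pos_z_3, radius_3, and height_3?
pos_x_1 = 13
pos_y_1 = 8
pos_z_1 = 2
height_1 = 4
pos_y_2 = 4
radius_2 = 2
pos_x_3 = 9
pos_z_3 = 3
radius_3 = 3
height_3 = 5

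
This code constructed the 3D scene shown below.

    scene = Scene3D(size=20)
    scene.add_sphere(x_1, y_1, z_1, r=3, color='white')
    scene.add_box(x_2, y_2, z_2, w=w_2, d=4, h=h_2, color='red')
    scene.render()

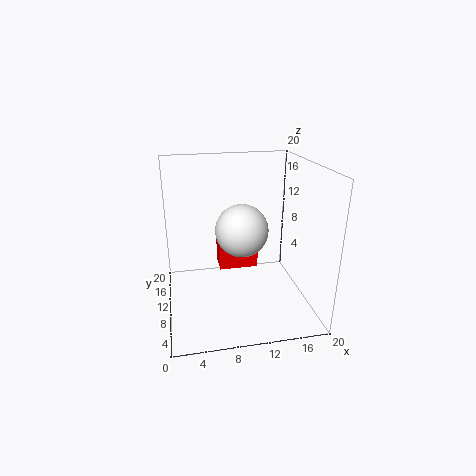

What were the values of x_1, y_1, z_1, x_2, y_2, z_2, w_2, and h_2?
x_1 = 9, y_1 = 3, z_1 = 14, x_2 = 8, y_2 = 14, z_2 = 3, w_2 = 6, h_2 = 5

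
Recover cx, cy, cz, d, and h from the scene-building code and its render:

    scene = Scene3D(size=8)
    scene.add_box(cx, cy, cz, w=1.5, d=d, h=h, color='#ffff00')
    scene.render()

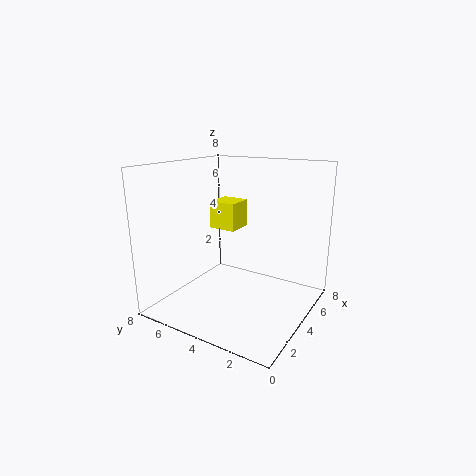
cx = 3.5
cy = 4
cz = 4.5
d = 1.5
h = 1.5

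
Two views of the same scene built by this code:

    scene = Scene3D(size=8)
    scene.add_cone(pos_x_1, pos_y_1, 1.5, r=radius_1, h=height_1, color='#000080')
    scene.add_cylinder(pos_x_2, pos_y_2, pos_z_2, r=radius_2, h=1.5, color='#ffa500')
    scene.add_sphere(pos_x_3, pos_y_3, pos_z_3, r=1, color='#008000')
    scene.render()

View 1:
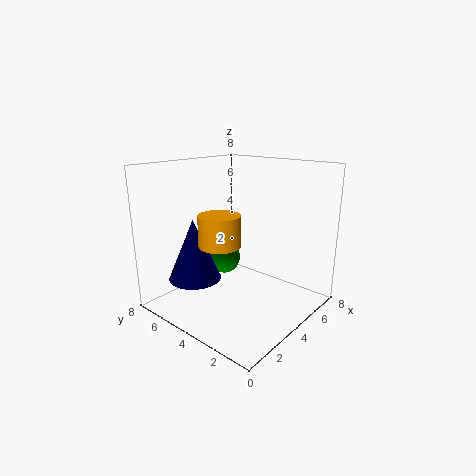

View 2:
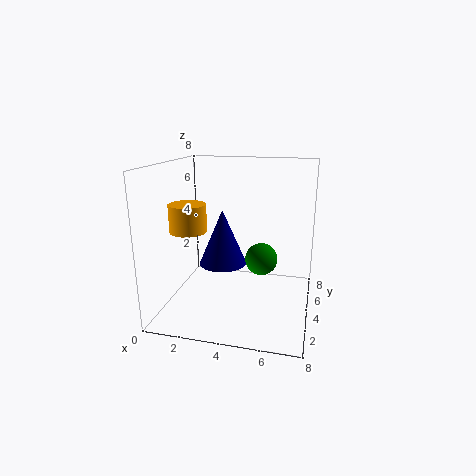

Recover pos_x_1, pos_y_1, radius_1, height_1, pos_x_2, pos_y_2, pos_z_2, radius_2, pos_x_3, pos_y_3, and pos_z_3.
pos_x_1 = 2.5; pos_y_1 = 6; radius_1 = 1.5; height_1 = 3.5; pos_x_2 = 1.5; pos_y_2 = 3; pos_z_2 = 4.5; radius_2 = 1; pos_x_3 = 5; pos_y_3 = 6; pos_z_3 = 2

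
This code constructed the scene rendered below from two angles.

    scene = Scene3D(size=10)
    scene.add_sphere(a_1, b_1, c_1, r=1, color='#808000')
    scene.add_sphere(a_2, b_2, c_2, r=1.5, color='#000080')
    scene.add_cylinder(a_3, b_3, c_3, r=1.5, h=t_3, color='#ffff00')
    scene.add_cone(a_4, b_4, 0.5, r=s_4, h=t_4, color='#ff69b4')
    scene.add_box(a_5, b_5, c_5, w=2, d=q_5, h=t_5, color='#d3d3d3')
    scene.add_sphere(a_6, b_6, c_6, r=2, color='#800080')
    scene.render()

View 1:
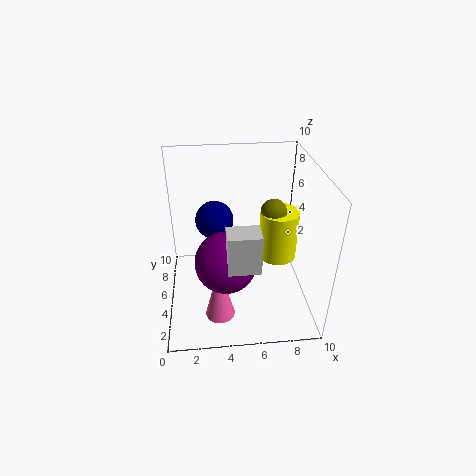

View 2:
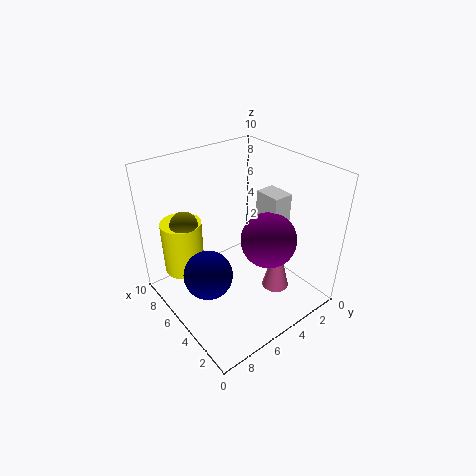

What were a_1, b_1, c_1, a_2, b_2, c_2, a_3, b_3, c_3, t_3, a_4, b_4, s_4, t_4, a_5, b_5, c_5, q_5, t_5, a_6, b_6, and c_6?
a_1 = 8, b_1 = 7.5, c_1 = 5.5, a_2 = 3.5, b_2 = 8.5, c_2 = 4.5, a_3 = 8.5, b_3 = 7.5, c_3 = 1.5, t_3 = 4, a_4 = 3.5, b_4 = 2.5, s_4 = 1, t_4 = 4, a_5 = 4, b_5 = 1, c_5 = 5, q_5 = 1.5, t_5 = 2.5, a_6 = 4, b_6 = 3, c_6 = 4.5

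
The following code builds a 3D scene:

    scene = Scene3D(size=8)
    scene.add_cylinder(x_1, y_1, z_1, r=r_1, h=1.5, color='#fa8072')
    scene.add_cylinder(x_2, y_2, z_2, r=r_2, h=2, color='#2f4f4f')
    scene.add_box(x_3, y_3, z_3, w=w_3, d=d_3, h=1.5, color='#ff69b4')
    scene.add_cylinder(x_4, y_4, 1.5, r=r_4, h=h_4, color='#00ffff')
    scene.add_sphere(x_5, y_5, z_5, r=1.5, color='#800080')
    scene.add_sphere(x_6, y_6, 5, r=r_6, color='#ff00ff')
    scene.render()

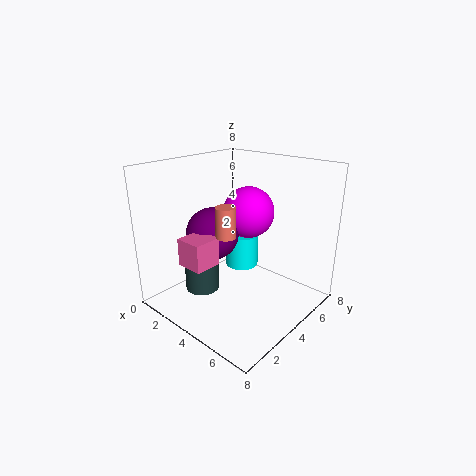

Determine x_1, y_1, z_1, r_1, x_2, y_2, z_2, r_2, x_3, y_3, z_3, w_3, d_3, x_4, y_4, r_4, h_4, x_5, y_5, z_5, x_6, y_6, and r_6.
x_1 = 5; y_1 = 2; z_1 = 5; r_1 = 0.5; x_2 = 2; y_2 = 3; z_2 = 0.5; r_2 = 1; x_3 = 2.5; y_3 = 1; z_3 = 3; w_3 = 1.5; d_3 = 1.5; x_4 = 3; y_4 = 5.5; r_4 = 1; h_4 = 2; x_5 = 2.5; y_5 = 3.5; z_5 = 4; x_6 = 3.5; y_6 = 5.5; r_6 = 1.5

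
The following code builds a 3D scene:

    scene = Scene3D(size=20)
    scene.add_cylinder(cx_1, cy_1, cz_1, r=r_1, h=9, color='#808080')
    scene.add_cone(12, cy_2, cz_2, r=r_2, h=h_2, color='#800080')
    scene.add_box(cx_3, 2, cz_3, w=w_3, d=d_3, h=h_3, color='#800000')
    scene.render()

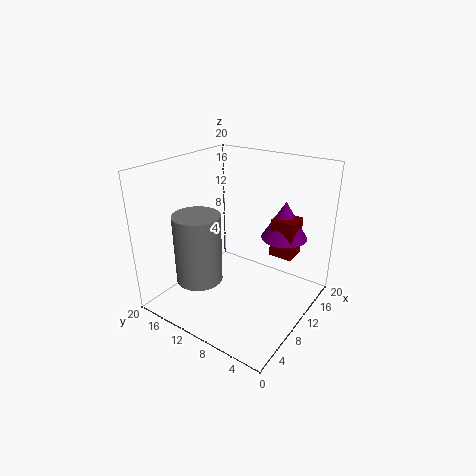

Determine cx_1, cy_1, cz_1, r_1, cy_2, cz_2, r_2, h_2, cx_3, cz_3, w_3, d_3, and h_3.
cx_1 = 4; cy_1 = 12; cz_1 = 6; r_1 = 3; cy_2 = 4; cz_2 = 11; r_2 = 3; h_2 = 5; cx_3 = 10; cz_3 = 9; w_3 = 3; d_3 = 3; h_3 = 5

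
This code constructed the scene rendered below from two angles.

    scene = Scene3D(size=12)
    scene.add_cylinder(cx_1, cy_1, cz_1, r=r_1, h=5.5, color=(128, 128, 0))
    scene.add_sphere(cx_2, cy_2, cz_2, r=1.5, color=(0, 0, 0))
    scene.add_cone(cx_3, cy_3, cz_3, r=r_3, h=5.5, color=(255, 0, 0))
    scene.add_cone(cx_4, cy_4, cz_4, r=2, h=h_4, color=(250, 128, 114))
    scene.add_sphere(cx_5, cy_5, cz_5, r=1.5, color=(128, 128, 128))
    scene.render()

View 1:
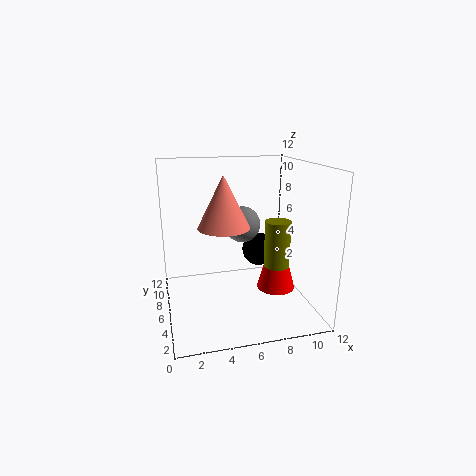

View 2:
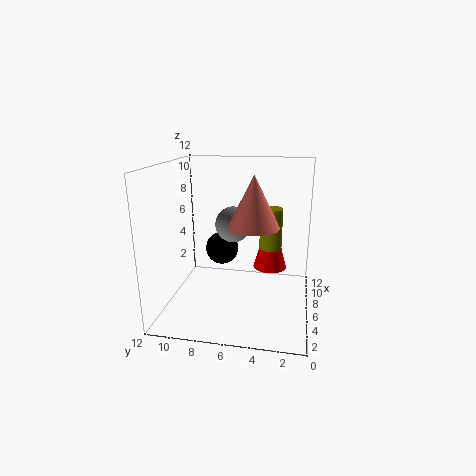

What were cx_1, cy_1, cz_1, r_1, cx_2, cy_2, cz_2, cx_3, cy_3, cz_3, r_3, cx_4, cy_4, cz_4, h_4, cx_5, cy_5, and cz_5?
cx_1 = 8.5, cy_1 = 3.5, cz_1 = 2.5, r_1 = 1, cx_2 = 8.5, cy_2 = 8, cz_2 = 4, cx_3 = 8.5, cy_3 = 3.5, cz_3 = 2.5, r_3 = 1.5, cx_4 = 4.5, cy_4 = 4.5, cz_4 = 7.5, h_4 = 4, cx_5 = 6.5, cy_5 = 6.5, cz_5 = 7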